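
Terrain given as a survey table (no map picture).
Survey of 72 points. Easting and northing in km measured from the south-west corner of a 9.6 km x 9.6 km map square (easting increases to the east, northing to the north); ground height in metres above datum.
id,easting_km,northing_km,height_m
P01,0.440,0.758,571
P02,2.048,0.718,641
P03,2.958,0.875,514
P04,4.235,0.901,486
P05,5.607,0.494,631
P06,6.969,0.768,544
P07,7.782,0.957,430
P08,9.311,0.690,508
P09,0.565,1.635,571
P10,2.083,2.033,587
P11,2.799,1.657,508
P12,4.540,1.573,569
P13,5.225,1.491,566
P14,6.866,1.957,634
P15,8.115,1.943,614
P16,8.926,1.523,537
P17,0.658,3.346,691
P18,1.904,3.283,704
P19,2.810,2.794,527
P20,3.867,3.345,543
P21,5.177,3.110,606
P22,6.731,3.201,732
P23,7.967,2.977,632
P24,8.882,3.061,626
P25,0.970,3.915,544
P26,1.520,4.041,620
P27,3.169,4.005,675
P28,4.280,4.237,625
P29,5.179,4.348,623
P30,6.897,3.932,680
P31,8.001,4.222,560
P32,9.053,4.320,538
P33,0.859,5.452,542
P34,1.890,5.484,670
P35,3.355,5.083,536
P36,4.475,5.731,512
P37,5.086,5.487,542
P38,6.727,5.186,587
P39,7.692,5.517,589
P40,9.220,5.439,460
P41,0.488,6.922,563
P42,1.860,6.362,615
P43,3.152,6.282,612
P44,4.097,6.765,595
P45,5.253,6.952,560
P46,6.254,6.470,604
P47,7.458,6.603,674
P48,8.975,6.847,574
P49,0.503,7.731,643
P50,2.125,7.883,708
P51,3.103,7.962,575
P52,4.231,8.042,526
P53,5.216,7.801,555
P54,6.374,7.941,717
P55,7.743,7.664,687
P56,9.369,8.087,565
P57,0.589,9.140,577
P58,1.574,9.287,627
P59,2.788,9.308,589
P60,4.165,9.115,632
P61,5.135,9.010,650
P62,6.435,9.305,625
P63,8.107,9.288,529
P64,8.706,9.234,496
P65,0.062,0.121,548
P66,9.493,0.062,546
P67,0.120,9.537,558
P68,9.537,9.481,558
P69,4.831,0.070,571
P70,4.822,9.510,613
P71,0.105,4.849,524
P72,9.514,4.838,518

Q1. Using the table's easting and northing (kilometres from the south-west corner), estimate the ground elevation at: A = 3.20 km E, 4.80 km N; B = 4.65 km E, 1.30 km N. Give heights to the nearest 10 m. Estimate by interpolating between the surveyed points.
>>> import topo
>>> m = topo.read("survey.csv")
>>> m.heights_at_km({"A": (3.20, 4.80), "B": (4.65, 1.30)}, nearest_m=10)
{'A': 620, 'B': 520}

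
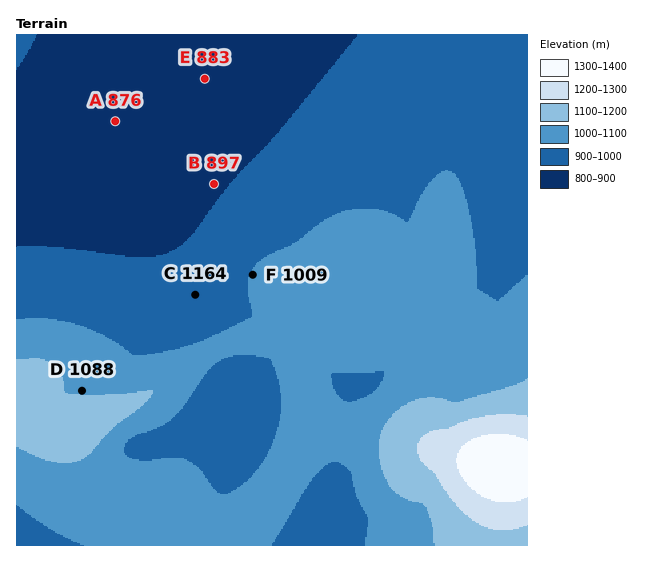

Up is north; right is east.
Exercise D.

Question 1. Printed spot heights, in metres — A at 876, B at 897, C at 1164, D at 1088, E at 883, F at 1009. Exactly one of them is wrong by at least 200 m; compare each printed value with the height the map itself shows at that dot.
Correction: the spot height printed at C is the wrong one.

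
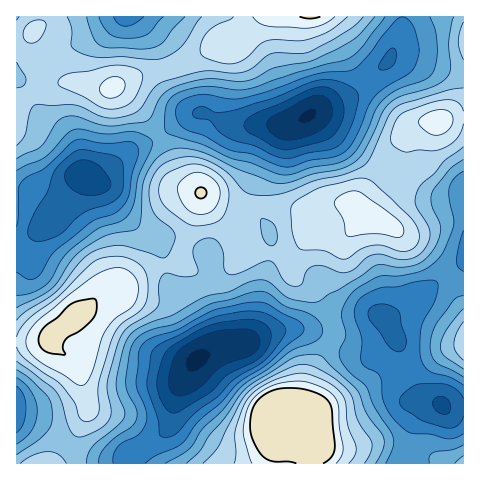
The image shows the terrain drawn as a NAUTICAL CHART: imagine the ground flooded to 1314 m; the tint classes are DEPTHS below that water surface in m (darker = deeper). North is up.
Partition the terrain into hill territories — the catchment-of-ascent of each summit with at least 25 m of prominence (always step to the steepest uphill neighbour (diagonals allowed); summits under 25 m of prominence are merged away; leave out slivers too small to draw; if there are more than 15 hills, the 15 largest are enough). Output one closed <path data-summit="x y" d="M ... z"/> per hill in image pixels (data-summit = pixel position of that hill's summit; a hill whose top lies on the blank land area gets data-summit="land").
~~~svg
<path data-summit="land" d="M84 176l-32 48-7 2-16 12-13 5 0 174 27 10 35 28 19 4 19 1 9-2 19-10 24-20 4-10 5-26 15-27 11-11 1-11-16-31-19-27-5-28-6-13-21-17-19-19-13-19z"/><path data-summit="land" d="M379 315l-29 3-34 11-36 1-17 4-19 10-20 0-6 2-21 13-5 6-15 27-5 26-4 10-21 17-15 9-3 2-1 7 275 1 6-29 6-14 11-12 15-5-20-8-5-5-10-20-8-30-13-22z"/><path data-summit="367 215" d="M313 115l-5 0-25 14-27 57-2 20 15 25 3 21-10 38-3 29-13 24 17-9 17-4 36-1 52-14 11 0 4 2 8-1 73-53-1-69-32 2-39-17-34-24z"/><path data-summit="land" d="M402 16l-267 1 14 17 7 13 6 31 5 11 16 18 12 6 13 1 23 10 59 0 59-28 14-10 26-26 12-28z"/><path data-summit="land" d="M204 113l-5 0-12 5-28 19-26 12-31 26-10 3-6 0 19 11 13 19 19 19 21 17 6 13 5 28 15 21 19 34 1 10-3 7 23-13 21-1 11-17 8-48 6-19 2-18-6-17-11-15-1-14 19-47 8-16 7-7-57-1z"/><path data-summit="112 88" d="M134 16l-11 0-26 20-36 15-32 23-13 4 10 11 16 28 18 12 11 11 6 10 5 24 8 4 12-3 31-26 26-12 22-16 17-8-15-6-16-18-5-11-6-31-7-13z"/><path data-summit="439 120" d="M395 57l-5 1-34 34-46 23 11 6 19 19 52 39 39 17 32-2 1-118-50-16z"/><path data-summit="463 342" d="M463 263l-46 33-19 16-14 6 14 23 8 30 10 20 5 5 17 6 6 5 20-1z"/><path data-summit="33 32" d="M122 16l-105 0-1 61 5 1 8-4 32-23 36-15z"/><path data-summit="463 463" d="M441 404l-15 5-11 12-6 14-5 29 60-1 0-56-20 0z"/><path data-summit="42 463" d="M17 417l0 47 111-1 1-7-7 3-16 1-28-5-35-28z"/>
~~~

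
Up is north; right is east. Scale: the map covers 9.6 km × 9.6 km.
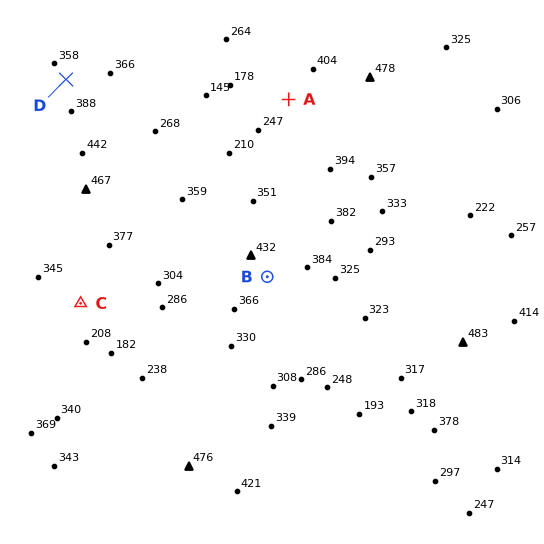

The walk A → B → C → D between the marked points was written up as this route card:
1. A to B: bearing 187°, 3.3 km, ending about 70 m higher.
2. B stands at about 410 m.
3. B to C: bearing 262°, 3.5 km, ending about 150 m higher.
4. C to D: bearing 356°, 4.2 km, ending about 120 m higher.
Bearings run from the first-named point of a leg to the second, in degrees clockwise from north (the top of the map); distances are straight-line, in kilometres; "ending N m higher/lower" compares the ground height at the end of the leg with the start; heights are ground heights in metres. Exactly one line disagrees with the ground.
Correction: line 3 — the sense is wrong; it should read lower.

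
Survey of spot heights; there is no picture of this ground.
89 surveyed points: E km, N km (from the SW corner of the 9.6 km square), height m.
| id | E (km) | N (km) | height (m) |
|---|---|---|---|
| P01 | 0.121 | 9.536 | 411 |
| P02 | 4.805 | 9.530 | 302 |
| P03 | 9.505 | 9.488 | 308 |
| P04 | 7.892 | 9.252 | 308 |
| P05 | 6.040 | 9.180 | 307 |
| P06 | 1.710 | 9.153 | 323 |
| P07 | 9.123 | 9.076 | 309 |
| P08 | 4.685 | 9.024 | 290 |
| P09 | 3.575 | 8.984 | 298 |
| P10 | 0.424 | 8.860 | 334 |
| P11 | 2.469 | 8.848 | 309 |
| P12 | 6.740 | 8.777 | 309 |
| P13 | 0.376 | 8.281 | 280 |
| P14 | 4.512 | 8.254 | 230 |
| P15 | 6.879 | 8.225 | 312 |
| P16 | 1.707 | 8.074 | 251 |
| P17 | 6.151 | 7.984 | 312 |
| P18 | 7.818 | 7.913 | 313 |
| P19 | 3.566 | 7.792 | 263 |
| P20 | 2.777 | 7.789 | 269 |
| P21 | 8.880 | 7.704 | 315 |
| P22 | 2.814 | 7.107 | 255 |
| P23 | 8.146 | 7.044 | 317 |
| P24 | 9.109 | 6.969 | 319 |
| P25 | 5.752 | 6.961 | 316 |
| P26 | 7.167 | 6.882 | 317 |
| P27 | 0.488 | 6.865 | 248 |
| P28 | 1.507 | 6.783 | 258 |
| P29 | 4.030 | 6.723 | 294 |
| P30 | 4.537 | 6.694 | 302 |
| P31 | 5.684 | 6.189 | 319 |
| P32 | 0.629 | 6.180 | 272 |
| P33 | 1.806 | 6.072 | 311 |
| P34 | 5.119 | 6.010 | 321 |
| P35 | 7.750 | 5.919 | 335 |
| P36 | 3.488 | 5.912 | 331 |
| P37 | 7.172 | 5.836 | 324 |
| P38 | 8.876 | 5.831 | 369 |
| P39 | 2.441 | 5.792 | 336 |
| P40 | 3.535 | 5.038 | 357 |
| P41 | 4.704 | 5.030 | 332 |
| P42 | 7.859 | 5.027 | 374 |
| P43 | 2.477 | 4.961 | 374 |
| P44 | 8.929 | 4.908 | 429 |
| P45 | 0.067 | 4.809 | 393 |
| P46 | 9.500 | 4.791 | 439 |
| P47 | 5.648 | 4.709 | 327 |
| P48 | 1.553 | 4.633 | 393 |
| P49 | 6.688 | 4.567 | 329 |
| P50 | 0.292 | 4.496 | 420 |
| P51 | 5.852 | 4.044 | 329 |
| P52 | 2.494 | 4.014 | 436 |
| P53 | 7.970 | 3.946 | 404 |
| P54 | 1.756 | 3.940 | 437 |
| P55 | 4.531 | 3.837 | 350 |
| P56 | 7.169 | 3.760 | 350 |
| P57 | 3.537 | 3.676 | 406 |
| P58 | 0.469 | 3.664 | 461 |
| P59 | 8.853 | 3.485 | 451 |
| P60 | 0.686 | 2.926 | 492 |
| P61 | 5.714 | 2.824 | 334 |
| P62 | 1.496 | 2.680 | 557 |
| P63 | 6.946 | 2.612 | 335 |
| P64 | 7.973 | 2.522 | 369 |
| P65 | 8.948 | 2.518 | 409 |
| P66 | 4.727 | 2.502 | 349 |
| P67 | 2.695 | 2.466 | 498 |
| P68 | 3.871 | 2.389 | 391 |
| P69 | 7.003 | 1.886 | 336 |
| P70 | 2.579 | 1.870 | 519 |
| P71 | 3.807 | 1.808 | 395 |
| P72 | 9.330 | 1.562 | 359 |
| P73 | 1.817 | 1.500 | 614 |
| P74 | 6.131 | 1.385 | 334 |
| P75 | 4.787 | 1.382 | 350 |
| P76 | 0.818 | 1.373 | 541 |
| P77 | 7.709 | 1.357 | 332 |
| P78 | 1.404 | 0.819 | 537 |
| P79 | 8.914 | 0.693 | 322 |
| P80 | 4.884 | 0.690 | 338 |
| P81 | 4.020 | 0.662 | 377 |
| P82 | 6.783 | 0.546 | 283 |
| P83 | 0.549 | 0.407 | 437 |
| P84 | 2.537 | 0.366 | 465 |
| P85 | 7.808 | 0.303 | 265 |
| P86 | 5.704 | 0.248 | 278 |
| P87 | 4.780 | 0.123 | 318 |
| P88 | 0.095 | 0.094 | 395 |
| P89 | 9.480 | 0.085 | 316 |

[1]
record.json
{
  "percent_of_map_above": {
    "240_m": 96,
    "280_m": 90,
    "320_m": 62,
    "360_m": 33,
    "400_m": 23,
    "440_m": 15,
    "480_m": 7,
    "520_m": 4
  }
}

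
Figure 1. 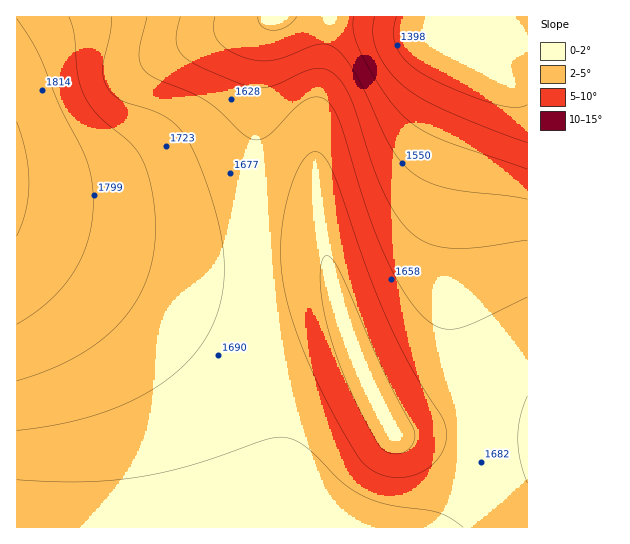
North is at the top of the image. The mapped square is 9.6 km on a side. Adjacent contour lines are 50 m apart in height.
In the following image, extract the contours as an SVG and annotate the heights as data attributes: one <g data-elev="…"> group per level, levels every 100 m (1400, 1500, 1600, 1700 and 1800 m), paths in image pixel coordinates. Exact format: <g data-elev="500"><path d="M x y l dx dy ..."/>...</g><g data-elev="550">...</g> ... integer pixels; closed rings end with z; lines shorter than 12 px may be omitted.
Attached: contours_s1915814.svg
<g data-elev="1400"><path d="M527 105l-6 2-8 0-24-5-42-16-29-15-14-12-8-13-3-13 3-16"/></g><g data-elev="1500"><path d="M527 169l-86-30-20-10-15-10-20-24-23-37-9-23-1-9 1-9"/><path d="M297 17l-11 10-13 3-11-3-3-5-1-5"/></g><g data-elev="1600"><path d="M527 240l-45 7-24 1-21-2-18-7-17-16-15-23-14-34-22-66-7-14-8-11-9-5-10-2-12 3-26 12-12 4-13 0-16-4-41-18-16-11-4-7-1-8 4-22"/></g><g data-elev="1700"><path d="M388 477l11 1 12-2 12-5 9-6 8-10 5-9 2-9-1-11-5-11-31-50-23-45-19-47-37-104-9-14-8-3-8 5-8 12-8 20-5 22-4 22 0 21 1 20 4 21 7 28 13 35 16 35 19 36 22 34 12 9z"/><path d="M17 430l41-6 36-9 32-12 29-15 24-18 20-21 13-23 9-25 3-32-3-36-13-46-18-42-9-15-11-10-16-9-35-12-9-8-5-9-2-16 7-33 1-16"/><path d="M527 396l-7 21-2 21 2 21 7 24"/></g><g data-elev="1800"><path d="M17 324l18-11 15-13 13-14 11-14 9-17 5-16 4-18 1-19-2-25-6-22-25-49-22-53-21-34"/></g>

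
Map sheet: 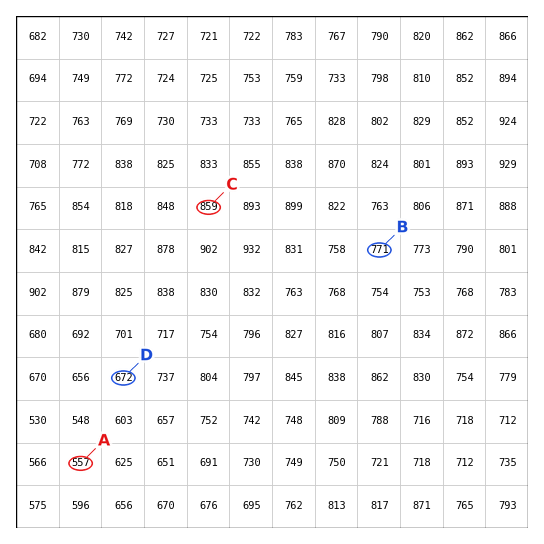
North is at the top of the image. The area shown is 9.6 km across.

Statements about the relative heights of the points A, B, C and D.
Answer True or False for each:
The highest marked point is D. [False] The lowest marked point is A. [True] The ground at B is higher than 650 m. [True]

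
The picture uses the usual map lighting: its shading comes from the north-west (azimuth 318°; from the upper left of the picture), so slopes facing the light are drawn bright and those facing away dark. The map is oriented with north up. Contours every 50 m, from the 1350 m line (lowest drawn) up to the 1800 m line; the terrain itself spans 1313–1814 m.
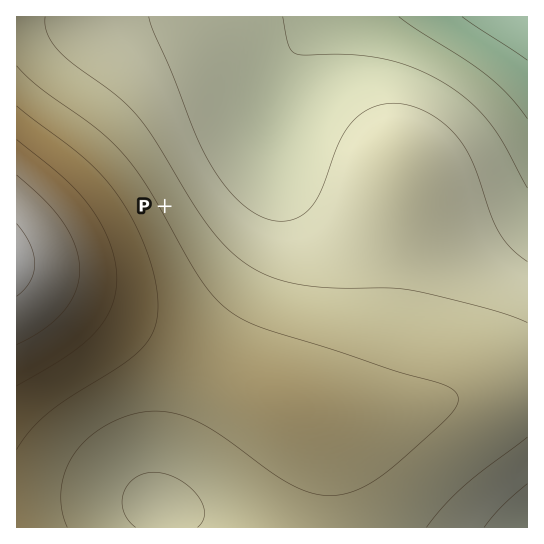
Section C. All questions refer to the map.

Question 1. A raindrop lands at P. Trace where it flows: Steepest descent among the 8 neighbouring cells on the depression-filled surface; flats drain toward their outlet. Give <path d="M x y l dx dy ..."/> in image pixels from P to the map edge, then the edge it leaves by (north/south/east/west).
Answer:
<path d="M165 206l74-75 10-5 20-20 5-21 9-18 4-4 0-1 46-45"/>
exit: north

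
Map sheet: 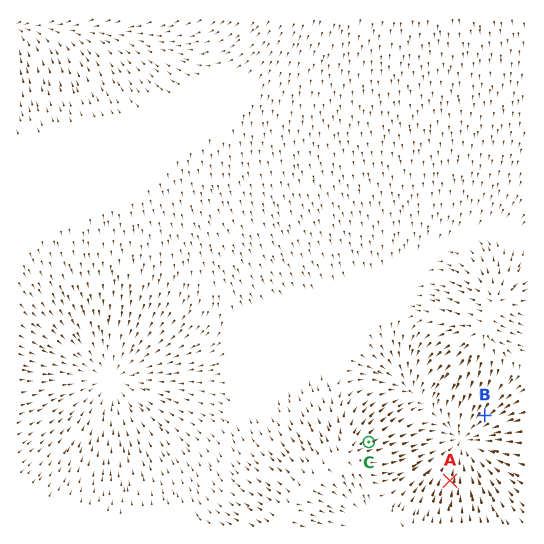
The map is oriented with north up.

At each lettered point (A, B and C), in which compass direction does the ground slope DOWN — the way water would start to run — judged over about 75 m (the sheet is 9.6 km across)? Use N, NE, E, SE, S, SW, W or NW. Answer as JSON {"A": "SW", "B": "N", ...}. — {"A": "N", "B": "SW", "C": "NE"}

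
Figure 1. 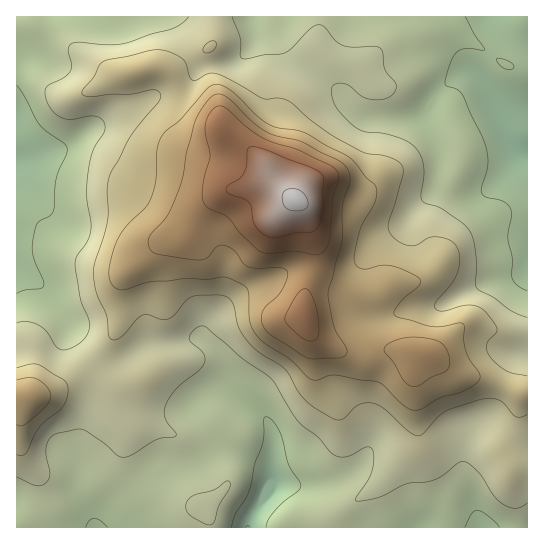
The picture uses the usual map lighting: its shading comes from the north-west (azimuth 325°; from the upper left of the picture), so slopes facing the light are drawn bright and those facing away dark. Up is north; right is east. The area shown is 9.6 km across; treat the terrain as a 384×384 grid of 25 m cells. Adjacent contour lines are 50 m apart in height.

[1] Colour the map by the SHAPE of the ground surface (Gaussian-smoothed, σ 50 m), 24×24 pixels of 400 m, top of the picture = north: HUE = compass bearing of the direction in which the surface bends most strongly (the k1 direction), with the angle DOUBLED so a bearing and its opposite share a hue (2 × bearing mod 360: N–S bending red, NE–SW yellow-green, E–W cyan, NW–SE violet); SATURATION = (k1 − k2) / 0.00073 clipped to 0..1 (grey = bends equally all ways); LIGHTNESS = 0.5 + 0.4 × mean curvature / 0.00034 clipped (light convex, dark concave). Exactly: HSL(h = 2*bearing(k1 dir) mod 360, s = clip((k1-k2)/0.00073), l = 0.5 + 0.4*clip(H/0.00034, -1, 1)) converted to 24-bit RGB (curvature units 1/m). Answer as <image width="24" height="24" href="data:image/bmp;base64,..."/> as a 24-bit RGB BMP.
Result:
<image width="24" height="24" href="data:image/bmp;base64,Qk32BgAAAAAAADYAAAAoAAAAGAAAABgAAAABABgAAAAAAMAGAAATCwAAEwsAAAAAAAAAAAAAtpWSmqGTgZ2FYEJydZCBfYmHcH2TiYmbjpmj7cyqBB9FAJu37s/miX/Ir5m/rXyfboKDmJB4bVh+WZBgsKx7VjdpeTQvt95bnalOibJpfFSMl2Ofa5KGeJSLb4qWepaajoqaz4Sa5661ADEzbJsZq2g2m4JVtm6hvn+0mXh8bGuDZYxnpZJwRh9ryoqIls6NdNhkb8OxXUaEd3aPmn2DY5JnaIBxa4VibYFln6F9576yIRBqQSh0nbNcjJVQTIQ8j1pjwHaNkWR7hqh0V3yORy+KjtCSzqWoxP6iKDlXe1p5b3pvknxvopdvWHJkhJFmXo1ob41XyG9FMi6jL0agnpRqp15ZkrFlOG9rnGl4toyVlrSaTlSQPEqnosqbrrl0/+ykECMgQ39UaGmCgJOFqKiWaYiqgaq4jWmpe3yTmrqngy60Zyx6nmZNjaNhpb2CR15zZEE+2tgxcqZBUF9vPnx4q5phzpFc9tjTbondH6i7TmuHipl9nY5je5xSR29HWnp5l6GGnH1XZhdWcFGBsZh6gr6JrJ17aDttczxt4+CUpZ1GSFMjJ1ofO0ws6KZa3t3u2sb0oCHqTF6UgnietYSrtJWGYnVYPnZEcoZSgUdfa0R4ZUp81sN+bLhSfjQ1cEB1TnGm2N/Ds27EtKTZZpjgNb3/1O/31bQZliolyzi/r2GmTpBQY6SnzJjEt4vQgIzCTkaKeDVYcDAtPzsp2fNYkGM9YcDLhpLNM5TByMOYsoe6jOPJc7HYPH60XHormcJVUbNNL0Nv2USk2ZVxL3c4c4AzeaIzlD5egih1jyaGwUp4c73Bvua6n/v1TXjdam/BepTdscTk2dzyzHWNWj0yazkta4U/r8qtsViRPh9EWkQw6syUnlymoFd+orlqL05YRDuNVyLL2tzxu8Hw3/bVNcu9QjthT5A9NYgnX8QrKXE8/ILOxZPlerHifILhqpdDezdRdyiFpm2X39NXiIlCfpFZvaJvXzdXJkk4I39hXuJ0mUu4+/fQdieEcEqIr1uuurNGbnwbJj0KAkkA5MBbq1uUYUxbi3JackdhQkJyhW2m6cDDyX2YRotnrUNFmVFtO4WjLao3MHcLE0cb/9J3sS8sMre+aVCqy6vStJ7n25ngTLZfGHcZamMvYmVGgWWFamefSpLGRlvBy6mi25+9vm3MkG6roMzLNkG5tEa91WpfGWMZZ5EO3vVmF09DQIJzbrV0fk2DyWyg5M3LSFigZF2YZ3SLcIOJa6GTTXqAMjNUt7uEyZy7uYvKsJTHtZyObiSAeUiM0LKhj5i7ZL2cvvO1NT6lKHdSUX9HY0Vwcrh61aycp0myaFZ1jWtrgJqWe2aIbEFpQ21oZsU/YJ1PpVl+sWyG1ElqZjJePL+oq7PU3JHCpNmhj+uCNRtxrlZpNIBBJYBvmbN8loVdoUyPpWSkiHqTjnSBg1uEW1KNdW6gjbZ+aIdjTltrnYBsxk3C2sHkaK/QRX5wptbC6e/c4F1XFzxQnmrFsICeNnNZOXQzqH1AS2RCa453j4KWiWd8bmyPWleUa4WfrLCSinGAUFR0fpVkX4iPrsWSp0uoh8mMVseTp7He5tH6o6b/FRHW3Z7Oj4u7IkaCxG98caJrQ5Z9cJGafIlYW3JLPW5UbqaWpHyPnnebaGafcoKflk1uuKYwR6p1zv3wrcb4nOPPrJNH3BiEYC2Ttn6WzZWuTRx/r5dttcKkWH6caz83n2WRkjxKXqIoFmEgen5BZJ9hdI+mU02vzTPd4vLZzP/rH/DAVhURw20UZDQnYzoqX1E4lZNGnWdKcS2DmsOJp7GJdDh+oVydaTRvxHer262tOX9oKJk7Q5k8QX5SMYZuHmTh7PrRauR/MAMaf2knqqQ7aUQ+ezlCgl5Ampo5VX00PWBxucWImIJgbzJuh6JjMk+0i+jev5jm7bT2xVnMfKY6HkodL+MYAEY+8P/McQBEmTqTiKaXn2x3hEZvfGN8ho2kopu2tISpL4Juhbdkk0B2hUNhpKRuQq+UgYVEU1MtZcFJwsj14s79zMv6ir7fC10aWmwASxYZqIeAiVhbi0lOkmh9doWcgaGDboptoXeLsX2tTXtJcjZfhbm0m624eoNdVI6WftfOVtyrQ4Mwb342zn5twzGpyXPT477AHJqggoNIkmCIpnyehKmYaYGboIGhon2WjGxxlXpqgVuUaqy9cp6jmo9pqMHNbLLQZ6uGf05FeHBIUnQ8cYA2cFlKi3lg49yUSjuJbUiRYYWKl4R5qaSHYW9/eYF0lXh4k36cloqohYitZpKcelyUtJCX"/>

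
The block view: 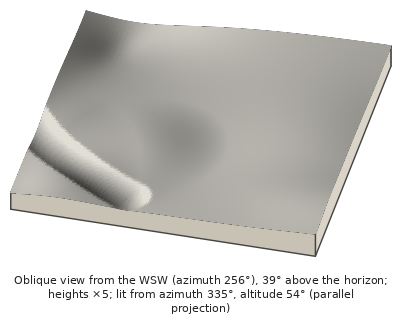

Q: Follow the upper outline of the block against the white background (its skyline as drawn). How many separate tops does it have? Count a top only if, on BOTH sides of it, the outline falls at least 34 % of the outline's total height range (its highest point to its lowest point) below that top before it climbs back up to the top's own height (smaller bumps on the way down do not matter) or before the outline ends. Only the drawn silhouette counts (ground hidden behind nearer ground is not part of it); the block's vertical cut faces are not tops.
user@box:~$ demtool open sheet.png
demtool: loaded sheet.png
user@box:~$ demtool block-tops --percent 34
0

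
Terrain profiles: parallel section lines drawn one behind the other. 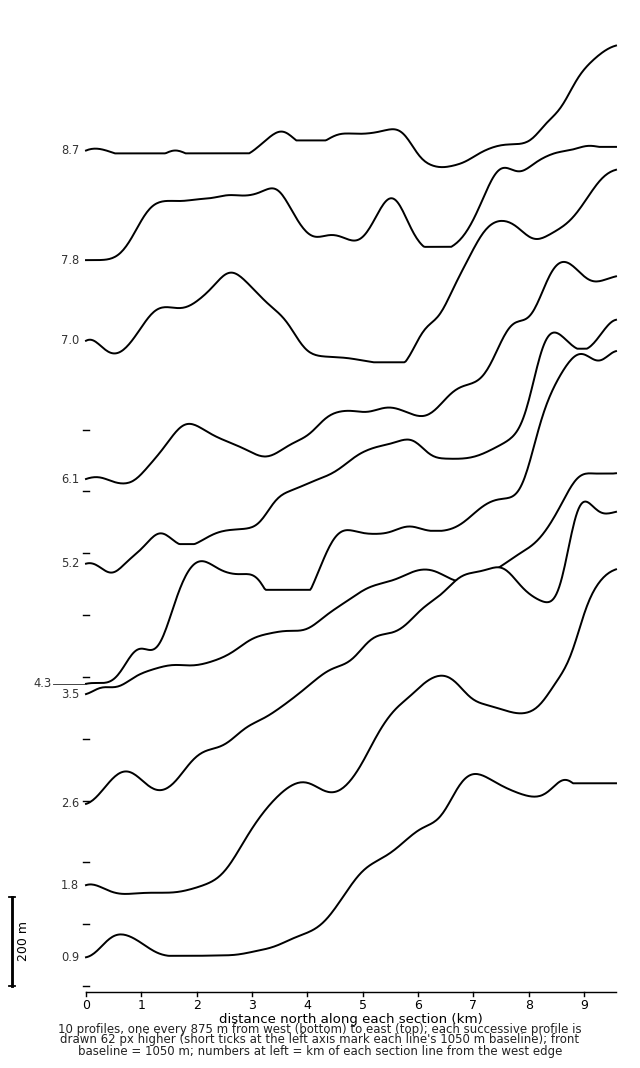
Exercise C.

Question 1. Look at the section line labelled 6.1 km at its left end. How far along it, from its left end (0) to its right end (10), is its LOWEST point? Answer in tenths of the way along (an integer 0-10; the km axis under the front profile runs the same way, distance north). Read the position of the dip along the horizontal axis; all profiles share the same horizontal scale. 1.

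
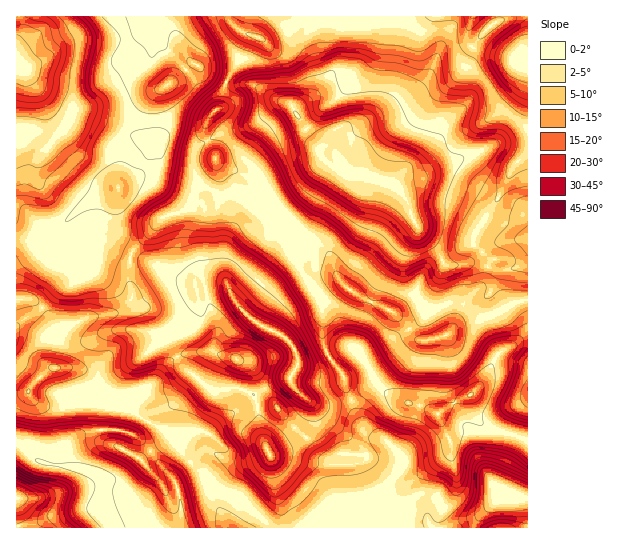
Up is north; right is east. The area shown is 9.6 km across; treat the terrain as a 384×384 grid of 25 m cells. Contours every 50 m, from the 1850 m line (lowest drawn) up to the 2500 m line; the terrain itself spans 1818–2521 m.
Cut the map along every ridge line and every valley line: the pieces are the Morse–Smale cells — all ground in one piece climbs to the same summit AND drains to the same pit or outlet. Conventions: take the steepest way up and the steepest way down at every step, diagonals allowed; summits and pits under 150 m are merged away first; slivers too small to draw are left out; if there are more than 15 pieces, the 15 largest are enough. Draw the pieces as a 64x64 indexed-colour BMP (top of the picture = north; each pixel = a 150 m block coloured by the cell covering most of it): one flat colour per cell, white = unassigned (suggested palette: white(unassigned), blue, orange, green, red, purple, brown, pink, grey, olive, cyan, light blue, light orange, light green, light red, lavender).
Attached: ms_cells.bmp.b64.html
<image width="64" height="64" href="data:image/bmp;base64,Qk12CAAAAAAAAHYAAAAoAAAAQAAAAEAAAAABAAQAAAAAAAAIAAATCwAAEwsAABAAAAAAAAAA////ALR3HwAOf/8ALKAsACgn1gC9Z5QAS1aMAMJ34wB/f38AIr28AM++FwDox64AeLv/AIrfmACWmP8A1bDFAN3d3d3d3YiIiIiIiIhmZmZmZgAAAAAAAAAAd3dwAAAA3d3d3d3YiIiIiIiIiGZmZmZmYAAAB3d3AAd3d3cAAADd3d3d3diIiIiIiIiGZmZmZmZmYAB3d3d3d3d3d3AAAN3d3d3d2IiIiIiIiIZmZmZmZmZmZmZ3d3d3d3d3dwAA3d3d3d3YiIiIiIiIhmZmZmZmZmZmZmd3d3d3d3d3d3fd3d3d3diIiIiIiIhmZmZmZmZmZmZmZnd3d3d3d3d3d93d3d3d2IiIiIiIiGZmZmZmZmZmZmZmZ3d3d3d3d3d33d3d2IiIiIiIiIiGZmZmZmZmZmZmZmZmd3d3d3d3d3fd2IiIiIiIiIiIiGZmZmZmZmZmZmZmZmZ3d3d3d3d3d9iIiIiIiIiIiIiGZmZmZmZmZmbu7u7mZnd3d3d3d3d3iIiIiIiIiIiIiGZmZmZmZmZmbu7u7u5nd3d3d3d3d3eIiIiIiIiIiIiIZmZmZmZmZmbu7u7ud3d3d3d3d3d3f4iIiIiIiIiIiFVVVVZmZmZmbu7u7ud3d3d3d3d3f///iIiIiIiIiIhVVVVVVWZmZmbu7u7u53d3d3d3d3f///+IiIiIiIiIhVVVVVVVVmZmbu7u7u53d3d3d5d3f////4iAAAiAAABVVVVVVVVWZmbu7u4A7nd3d3eZmZd/////iAAAAAAAAAVVVVVVVVZmZu7uAAAAB3d5mZmZmZ////9VAAAAAAVVVVVVVVXMAAAO7uAAAAAAd5mZmZmZmf///1VQAAAAVVVVVVVVXMwAAAzMAAAAAAAJmZmZmZmZ////VVUAAAVVVVVVVVXMzMAAzMzAAAAAAJmZmZmZmZmf//9VVVVVVVVVVVVVXMzMwAzMzMQAAAAAmZmZmZmZmZn//1VVVVVVVVVVVVXMzMzMzMzMxERAAAmZmZmZmZmZmf//VVVVVVVVVVVVVczMzMzMzMzEREmQmZmZmZmZmZmZmf9VVVVVVVVVVVVczMzMzMzMzEREmZmZmZmZkpmZmZmZn1VVVVVVVVVVVVVczMzMzMxERESZmZmZmZIiIpmZmZmZVVVbtVVVVVVVVVXMzMzMRERERJmZmZmZkiIiIpmZmZlVVbu7u1VVVVVVVVzMzMREREREmZmZmZkiIiIiIimZmVVbu7u7u7tVVVVVXMzMRERERESZmZmZIiIiIiIiIimZVbu7u7u7u1VVVVVczMRERERERJmZmSIiIiIiIiIiIiK7u7u7u7u7VVVVVVzMxERERERESZkiIiIiIiIiIiIiIru7u7u7u7tVVVVVTMxEREREREREkiIiIiIiIiIiIiIiu7u7u7u7u1VVVUREREREREREREQiIiIiIiIiIiIiIiK7u7u7u7u7VVVERERERERERERERCIiIiIiIiIiIiERIru7u7u7u7tERERERERERERERERCIiIiIiIiIRERERERu7u7q7u6qqREREREREREREREREIiIiIiIiIhERERERG7u7uqqqqqpEREREREREREREREIiIiIiIiIhERERERETMzu6qqqqqqRERERERERERERCIiIiIiIiIhERERERERMzM7qqqqqqqkRERERERERERCIiIiIiIiIhEREREREREzMzOqqqqqqqpERERERERERCIiIiIiIiIiERERERERETMzMzqqqqqqqqpERERERERCIiIiIiIiIiERERERERERMzMzMzqqqqqqqqpEREREREIiIiIiIiIiIREREREREREzMzMzMzqqqqqqqkREREREIiIiIiIiIiIRERERERERETMzMzMzMzqqqqqqpEREREIiIiIiIiIiIhERERERERERMzMzMzMzM6qqqqqkREREIiIiIiIiIiIREREREREREREzMzMzMzMzOqqqqqpERCIiIiIiIiERERERERERERERETMzMzMzMzMzqqqqqqQiIiIiIiIhERERERERERERERERMzMzMzMzMzM6qqqqoiIiIiIiIhEREREREREREREREREzMzMzMzMzMzqqqqoiIiIiIiIiERERERERERERERERETMzMzMzMzMzOqqqqiIiIiIiIiIRERERERERERERERERMzMzMzMzMzOqqqqqIiIiIiIiIREREREREREREREREREzMzMzMzMzM6qqqqoiIiIiIiIRERERERERERERERERETMzMzMzMzMzqqqqqiIiIiIiIRERERERERERERERERERMzMzMzMzMzOqqqqqoiIiIiIhEREREREREREREREREREzMzMzMzMzMzqqqqqqIiIiIRERERERERERERERERERETMzMzMzMzMzM6qqqqoiIiERERERERERERERERERERERMzMzMzMzMzMACqqqqiEREREREREREREREREREREREREzMzMzMzMzMAAAqqqgARERERERERERERERERERERERETMzMzMzMzMwAAAKoAABERERERERERERERERERERERERMzMzMzMzMwAAAAAAAAAREREREREREREREREREREREREzMzMzMzMzAAAAAAAAABERERERERERERERERERERERETMzMzMzMzMAAAAAAAAAARERERERERERERERERERERERMzMzMzMzMwAAAAAAAAABEREREREREREREREREREREREDMzMzMzMwAAAAAAAAABEREREREREREREREREREREREQMzMzMzMzAAAAAAAAABERERERERERERERERERERERER"/>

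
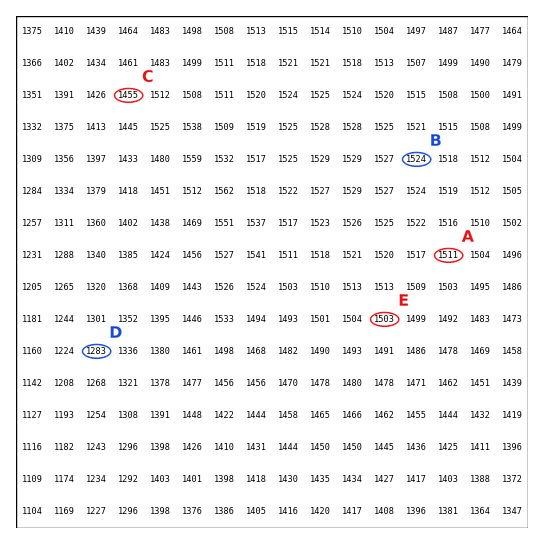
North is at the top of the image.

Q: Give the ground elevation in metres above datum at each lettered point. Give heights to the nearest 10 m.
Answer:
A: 1510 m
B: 1520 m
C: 1460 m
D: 1280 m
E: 1500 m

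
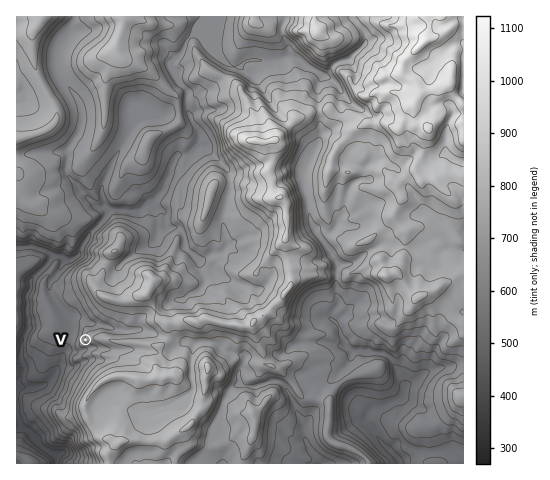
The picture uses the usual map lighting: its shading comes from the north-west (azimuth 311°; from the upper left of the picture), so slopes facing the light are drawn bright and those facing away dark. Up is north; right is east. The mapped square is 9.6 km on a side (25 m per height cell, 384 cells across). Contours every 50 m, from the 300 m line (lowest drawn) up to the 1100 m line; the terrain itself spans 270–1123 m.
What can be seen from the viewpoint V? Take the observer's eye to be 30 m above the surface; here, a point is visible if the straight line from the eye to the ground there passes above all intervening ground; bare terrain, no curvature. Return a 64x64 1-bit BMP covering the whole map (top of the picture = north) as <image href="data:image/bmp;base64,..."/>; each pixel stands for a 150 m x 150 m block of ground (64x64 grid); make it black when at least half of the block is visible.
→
<image width="64" height="64" href="data:image/bmp;base64,Qk0+AgAAAAAAAD4AAAAoAAAAQAAAAEAAAAABAAEAAAAAAAACAAATCwAAEwsAAAIAAAAAAAAA////AAAAAABAAAAAAAAAAMAAAAAAAAAAgAAAAAAAAACAAAAAAAAAAAAAAAAAAAAAAAAAAAAAAAAAAAAAAAAAAAIAAAAAAAAAPgAAAAAAAAB/wAAAAAAAAP/gAAAAAAAAH/AAAAAAAAA9/AAAAAAAADx/8AAAAAAAPj/wAAAAAAA///AAAAAAAD98AAAAAAAAP/gAAAAAAACf4AAAAAAAAI/AAAAAAAAAj/wAAAAAAACP/4AAAAAAAI//8AAAAAAAj/zgAAAAAACP8AAAAAAAAIngAAAAAAAAiMAAAAAAAADAAAAAAAAAAPAAAAAAAAAAEAAAAAAAAAAAAAAAAAAAAB4AAAAAAAAA/gAAAAAAAAD/AAAAAAAAAP8AAAAAAAAA/wAAAAAAAAD4AAAAAAAAAMwAAAAAAAAAgAAAAAAAAADgAAAAAAAAAPwAAAAAAAAA+AAAAAAAAAAEAAAAAAAAAAIAAAAAAAAAAAAAAAAAAAD+AAAAAAAAAP4AAAAAAAAADgAAAAAAAAAHAAAAAAAAAAIAAAAAAAAAAAAAAAAAAAAAAAAAAAAAAAAAAAAAAAAAAAAAAAAAAAAAAAAAAAAAAAAAAAAAAAAAAAAAAAAAAAAAAAAAAAAAAAAAAAAAAAAAAAAAAAAAAAAAAAAAAAAAAAAAAAAAAAAAEAAAAAAAAAAeAAAAAAAAAA=="/>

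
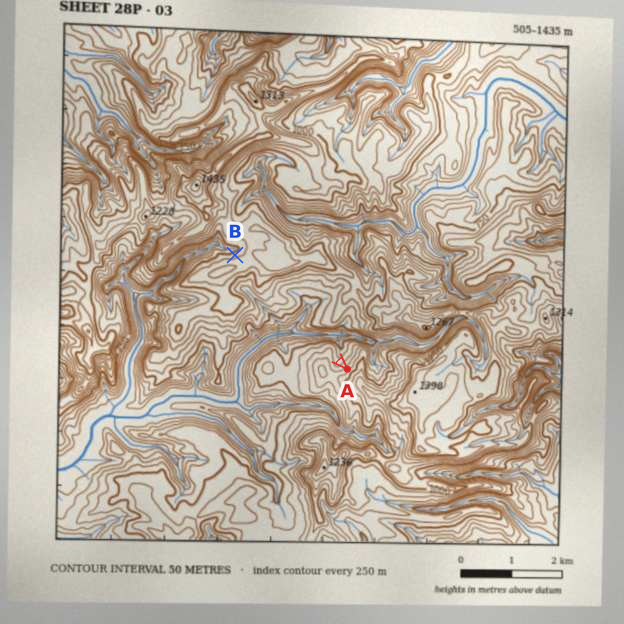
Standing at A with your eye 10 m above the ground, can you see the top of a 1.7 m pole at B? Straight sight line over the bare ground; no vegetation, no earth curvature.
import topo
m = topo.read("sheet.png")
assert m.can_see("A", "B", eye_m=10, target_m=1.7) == False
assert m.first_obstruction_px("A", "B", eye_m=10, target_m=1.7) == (262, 282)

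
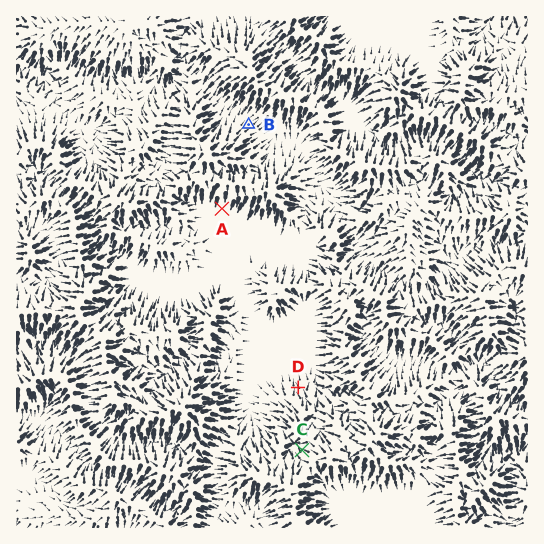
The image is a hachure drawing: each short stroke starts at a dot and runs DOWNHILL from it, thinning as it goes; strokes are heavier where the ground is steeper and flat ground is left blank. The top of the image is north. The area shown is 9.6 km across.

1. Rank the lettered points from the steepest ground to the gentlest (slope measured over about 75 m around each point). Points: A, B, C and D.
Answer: C D B A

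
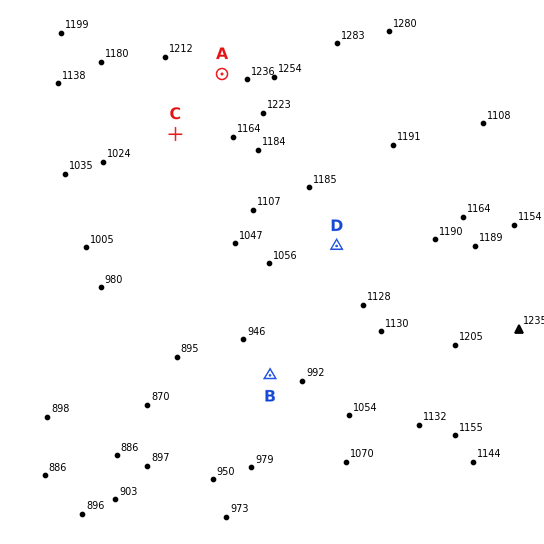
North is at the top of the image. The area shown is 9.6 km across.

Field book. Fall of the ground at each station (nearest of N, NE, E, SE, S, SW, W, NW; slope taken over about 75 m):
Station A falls SW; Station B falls W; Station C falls SW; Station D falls SW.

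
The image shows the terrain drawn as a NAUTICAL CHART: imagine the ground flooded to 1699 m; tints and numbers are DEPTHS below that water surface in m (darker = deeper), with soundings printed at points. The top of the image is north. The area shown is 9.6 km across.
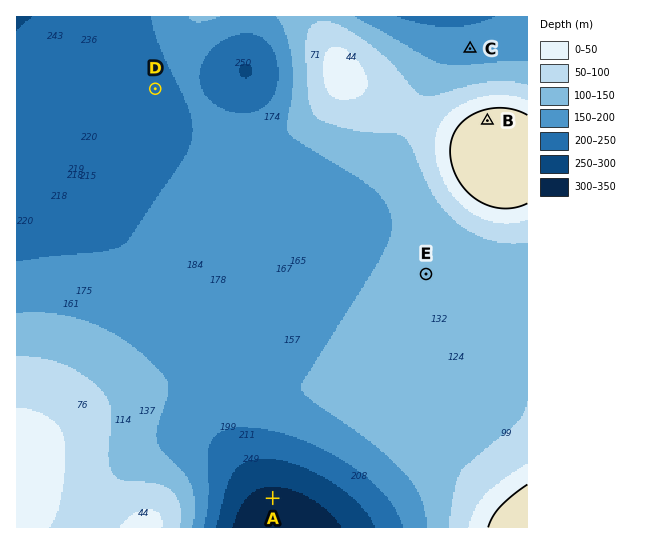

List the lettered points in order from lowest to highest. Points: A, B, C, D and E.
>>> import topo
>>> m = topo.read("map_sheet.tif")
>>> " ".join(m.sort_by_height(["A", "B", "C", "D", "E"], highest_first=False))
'A D C E B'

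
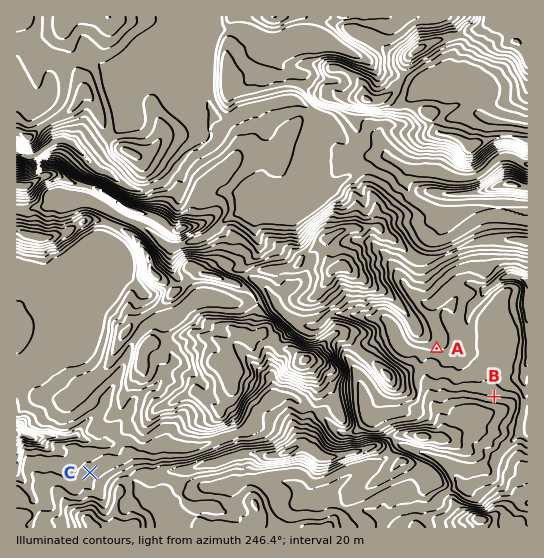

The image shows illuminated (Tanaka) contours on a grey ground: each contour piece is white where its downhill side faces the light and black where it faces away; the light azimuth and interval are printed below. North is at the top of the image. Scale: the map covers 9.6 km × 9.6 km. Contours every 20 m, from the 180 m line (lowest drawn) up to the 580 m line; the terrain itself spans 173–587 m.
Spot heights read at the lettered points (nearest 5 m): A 305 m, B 340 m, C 390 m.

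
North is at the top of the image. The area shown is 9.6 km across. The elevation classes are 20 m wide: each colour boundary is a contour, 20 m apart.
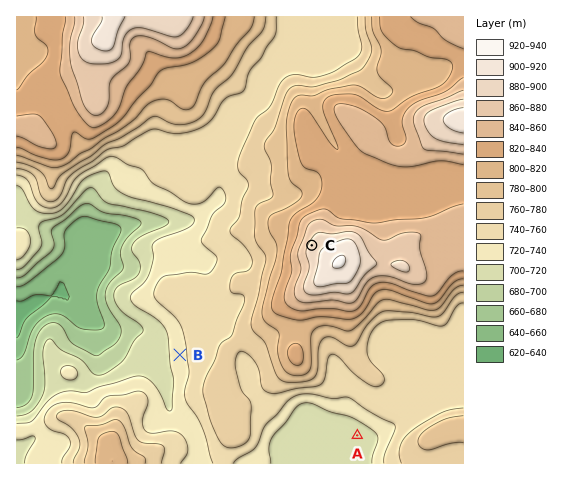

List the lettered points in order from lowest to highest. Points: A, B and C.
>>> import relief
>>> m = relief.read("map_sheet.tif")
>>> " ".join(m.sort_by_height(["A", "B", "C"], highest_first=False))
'A B C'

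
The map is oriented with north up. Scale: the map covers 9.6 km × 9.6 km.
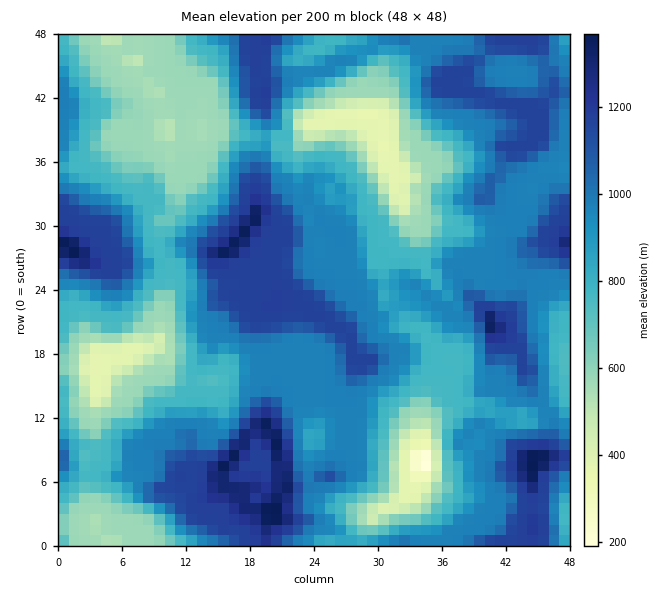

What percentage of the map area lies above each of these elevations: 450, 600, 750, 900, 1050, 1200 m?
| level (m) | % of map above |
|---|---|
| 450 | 96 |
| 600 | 81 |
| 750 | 76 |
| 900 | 55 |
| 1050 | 23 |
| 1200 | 4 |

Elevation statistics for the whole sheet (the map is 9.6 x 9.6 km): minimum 170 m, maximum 1370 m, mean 880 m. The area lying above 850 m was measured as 53.5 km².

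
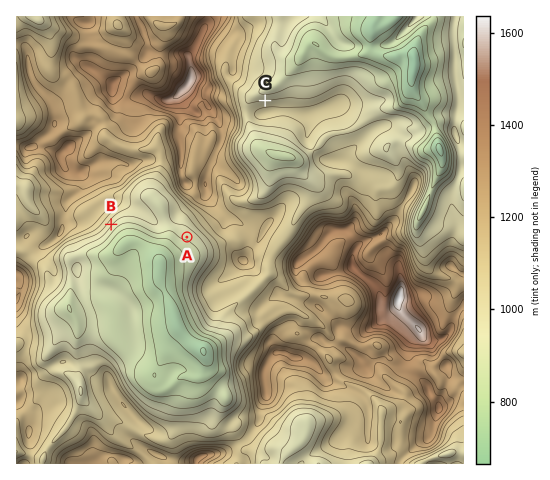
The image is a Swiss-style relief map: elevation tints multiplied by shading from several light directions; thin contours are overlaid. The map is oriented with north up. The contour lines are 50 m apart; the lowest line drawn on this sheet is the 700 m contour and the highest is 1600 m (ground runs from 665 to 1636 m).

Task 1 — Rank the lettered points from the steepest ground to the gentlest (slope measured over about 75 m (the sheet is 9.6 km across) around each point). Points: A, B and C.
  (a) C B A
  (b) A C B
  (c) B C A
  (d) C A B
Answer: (c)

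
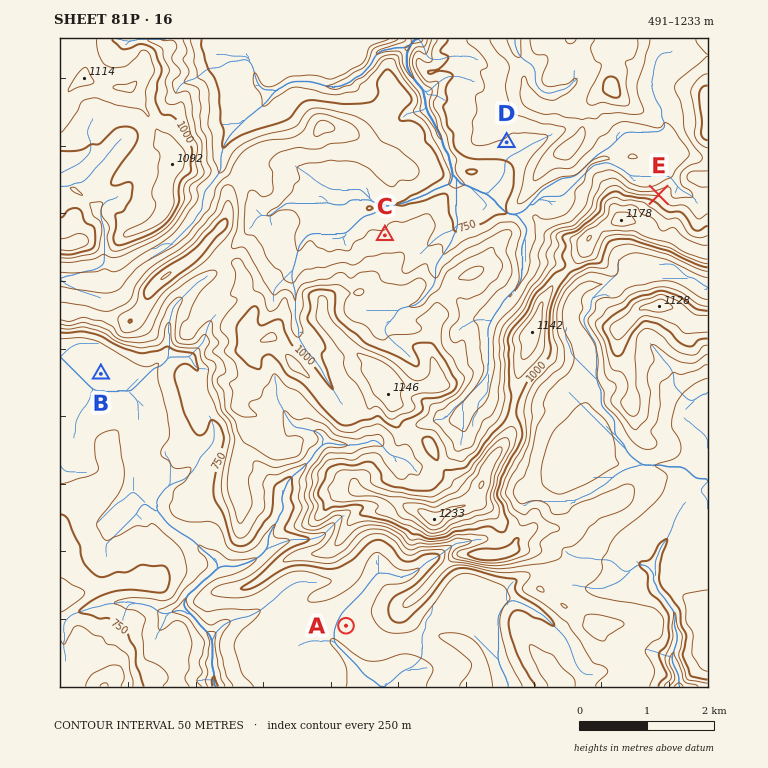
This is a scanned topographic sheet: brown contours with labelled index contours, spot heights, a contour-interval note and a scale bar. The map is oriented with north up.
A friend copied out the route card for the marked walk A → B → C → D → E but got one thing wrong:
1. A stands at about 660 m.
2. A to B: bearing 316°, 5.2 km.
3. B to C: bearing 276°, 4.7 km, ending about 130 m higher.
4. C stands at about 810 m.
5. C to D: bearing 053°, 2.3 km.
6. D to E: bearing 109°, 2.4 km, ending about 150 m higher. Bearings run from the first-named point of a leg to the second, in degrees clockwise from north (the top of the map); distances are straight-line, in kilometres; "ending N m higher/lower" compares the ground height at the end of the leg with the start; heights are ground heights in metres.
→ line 3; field bearing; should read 64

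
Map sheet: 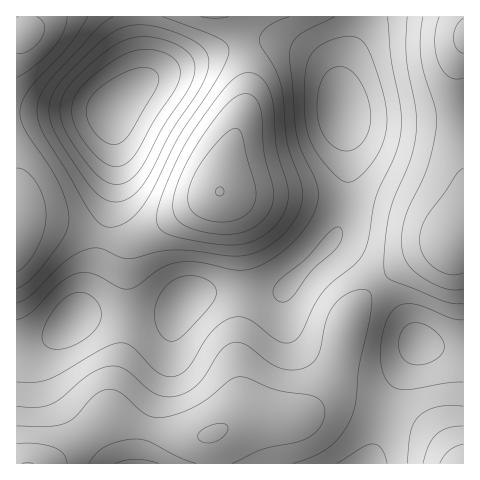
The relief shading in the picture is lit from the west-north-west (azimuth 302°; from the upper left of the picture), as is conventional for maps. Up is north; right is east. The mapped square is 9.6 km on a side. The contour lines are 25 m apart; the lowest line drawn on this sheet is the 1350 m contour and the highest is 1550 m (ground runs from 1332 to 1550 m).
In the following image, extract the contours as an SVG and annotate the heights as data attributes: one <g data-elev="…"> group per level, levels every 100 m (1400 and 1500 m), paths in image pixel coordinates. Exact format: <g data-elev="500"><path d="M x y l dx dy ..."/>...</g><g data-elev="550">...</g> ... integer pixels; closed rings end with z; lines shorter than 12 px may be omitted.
<g data-elev="1400"><path d="M413 364l-7-2-4-6-3-7 0-8 2-8 4-6 6-4 7 0 9 3 10 7 6 8 1 7-3 7-7 6-10 3z"/><path d="M54 349l-8-3-4-9 3-11 8-15 9-11 11-6 9-2 9 4 7 8 3 8 0 8-4 8-9 9-12 7-12 5z"/><path d="M169 341l-4-2-5-5-5-14 0-14 6-14 10-10 11-6 14 0 13 5 5 5 2 5 0 6-3 5-30 33-7 5z"/><path d="M279 301l-4-3-2-5 1-5 3-5 29-24 24-28 6-4 4 1 2 3 0 6-6 11-24 23-21 27-6 4z"/><path d="M111 184l-9-5-10-9-25-36-7-19 0-10 3-9 7-12 13-13 23-20 16-9 11-4 13-1 14 2 14 4 12 7 7 10 2 10-4 13-28 43-17 34-8 12-13 11-7 1z"/><path d="M348 182l-7-2-8-7-12-14-8-13-7-21-2-29 2-28 6-15 6-6 9-5 12-4 10-2 7 1 5 3 9 13 13 41 4 26-3 19-8 18-15 19-7 5z"/></g><g data-elev="1500"><path d="M67 463l-4-9-9-7-19-4-18 1"/><path d="M463 444l-14 6-9 13"/><path d="M204 442l9 1 8-4 6-7 1-6-4-2-7 0-15 6-3 3-1 4 1 3z"/><path d="M17 272l10-8 10-15 7-18 2-16-2-16-8-16-10-12-9-3"/><path d="M213 234l22 0 16-5 14-11 8-15 0-14-9-36-3-42-5-12-7-5-7 0-8 4-20 22-25 38-9 18-5 17-2 16 1 6 4 6 14 8z"/><path d="M463 168l-7 6-29 42-5 12-2 11 3 16 11 12 15 7 7 1 7-2"/><path d="M17 77l18-12 18-17 11-16 3-15"/><path d="M439 17l-3 11-1 12 1 12 2 10 5 9 6 6 7 2 7-1"/></g>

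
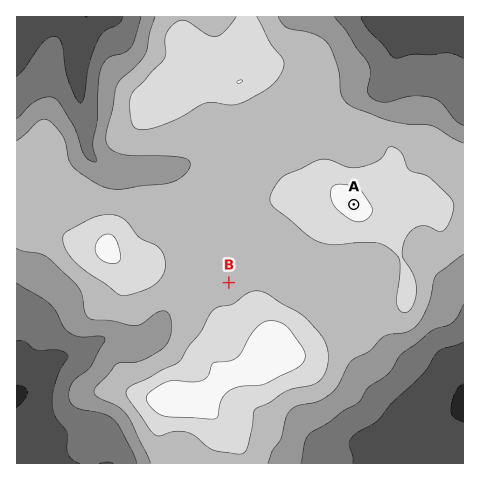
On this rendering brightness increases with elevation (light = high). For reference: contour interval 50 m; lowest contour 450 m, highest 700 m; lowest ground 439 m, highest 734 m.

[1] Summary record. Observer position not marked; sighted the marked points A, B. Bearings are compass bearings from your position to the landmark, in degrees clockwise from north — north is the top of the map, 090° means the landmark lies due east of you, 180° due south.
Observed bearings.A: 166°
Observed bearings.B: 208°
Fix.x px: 327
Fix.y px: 98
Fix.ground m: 620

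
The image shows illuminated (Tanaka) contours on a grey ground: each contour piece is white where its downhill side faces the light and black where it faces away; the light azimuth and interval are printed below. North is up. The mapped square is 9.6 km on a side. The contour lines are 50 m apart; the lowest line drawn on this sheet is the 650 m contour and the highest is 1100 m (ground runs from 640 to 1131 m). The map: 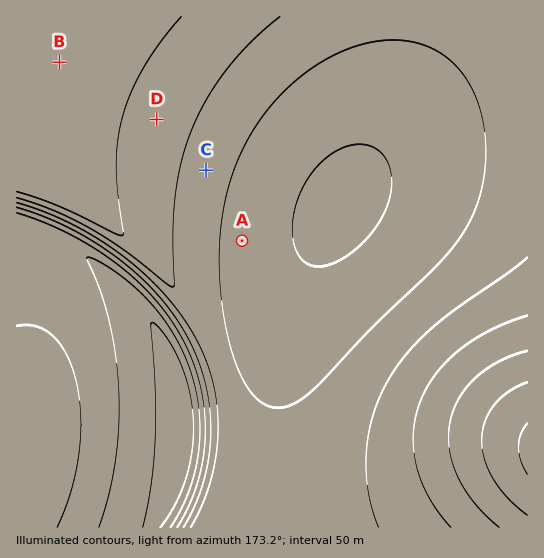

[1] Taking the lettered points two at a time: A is higher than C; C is higher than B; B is lower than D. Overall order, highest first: A C D B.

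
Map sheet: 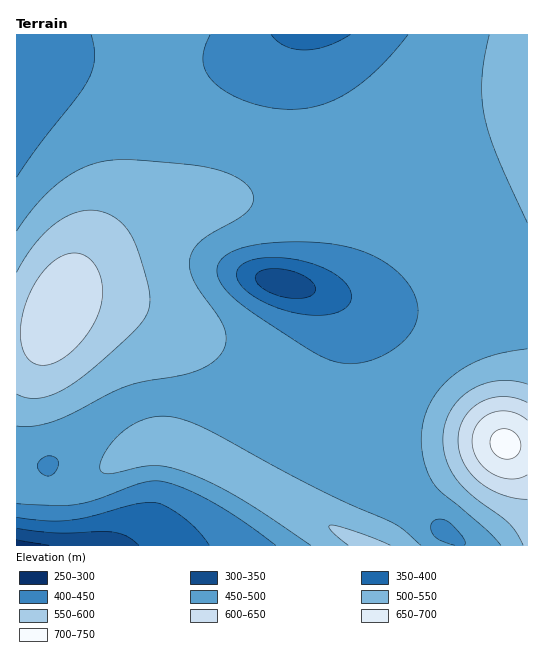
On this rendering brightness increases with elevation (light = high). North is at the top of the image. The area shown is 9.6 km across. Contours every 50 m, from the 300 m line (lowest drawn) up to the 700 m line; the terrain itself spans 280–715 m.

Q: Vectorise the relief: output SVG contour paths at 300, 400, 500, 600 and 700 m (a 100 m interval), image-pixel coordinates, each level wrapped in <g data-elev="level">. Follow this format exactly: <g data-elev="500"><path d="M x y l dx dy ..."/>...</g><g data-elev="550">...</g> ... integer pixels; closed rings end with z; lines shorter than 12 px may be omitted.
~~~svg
<g data-elev="300"><path d="M17 540l32 5"/></g><g data-elev="400"><path d="M17 517l29 4 23-1 21-3 45-13 22-1 12 5 18 12 12 12 10 13"/><path d="M306 315l-29-7-26-13-8-7-5-8-2-7 3-5 7-6 13-4 16-1 19 2 17 4 16 7 12 7 9 10 3 6 0 6-2 5-5 5-17 6z"/><path d="M350 35l-23 11-22 4-11-1-9-3-7-5-7-6"/></g><g data-elev="500"><path d="M421 545l-18-15-10-7-66-30-116-61-30-13-12-3-11 0-11 2-12 5-10 7-10 9-7 9-6 11-2 10 5 4 8 0 29-6 15-1 17 2 23 8 46 24 68 45"/><path d="M17 426l16 0 20-4 18-8 52-27 19-5 49-9 15-6 11-8 5-7 3-7 1-6-1-8-6-14-26-37-3-12 0-11 4-9 9-9 35-20 9-7 5-8 1-8-3-8-9-8-13-7-15-4-23-4-49-5-34 1-24 7-22 13-23 22-21 28"/><path d="M527 349l-22 3-18 5-17 7-15 10-12 11-10 14-7 14-4 16-1 14 2 14 4 14 6 12 10 10 43 36 15 16"/><path d="M489 35l-7 44 0 18 2 19 13 39 30 68"/></g><g data-elev="600"><path d="M527 403l-12-5-12-1-12 1-10 4-10 7-7 8-4 11-2 12 1 11 4 11 7 10 8 9 11 7 12 6 13 4 13 1"/><path d="M42 365l15-3 16-11 15-18 11-20 4-18-2-18-8-14-11-9-7-1-8 1-8 3-8 6-14 17-11 21-5 24 1 20 2 8 5 6 5 4z"/></g><g data-elev="700"><path d="M503 459l7 0 5-2 4-5 2-5-1-7-3-5-6-5-6-1-6 0-4 3-4 4-1 5 3 11z"/></g>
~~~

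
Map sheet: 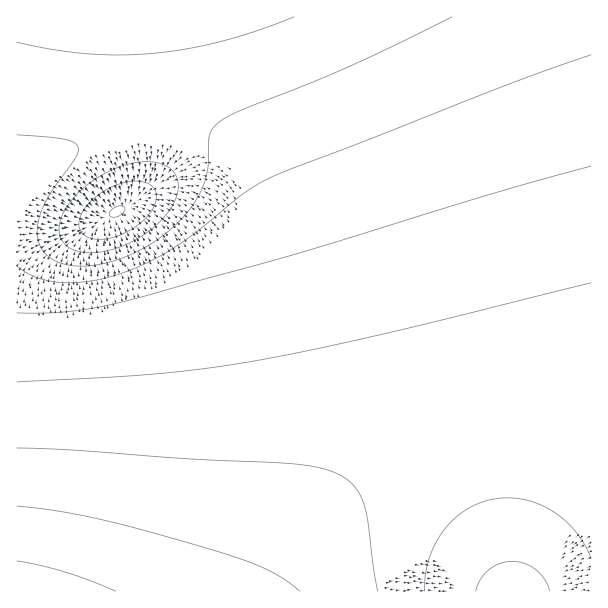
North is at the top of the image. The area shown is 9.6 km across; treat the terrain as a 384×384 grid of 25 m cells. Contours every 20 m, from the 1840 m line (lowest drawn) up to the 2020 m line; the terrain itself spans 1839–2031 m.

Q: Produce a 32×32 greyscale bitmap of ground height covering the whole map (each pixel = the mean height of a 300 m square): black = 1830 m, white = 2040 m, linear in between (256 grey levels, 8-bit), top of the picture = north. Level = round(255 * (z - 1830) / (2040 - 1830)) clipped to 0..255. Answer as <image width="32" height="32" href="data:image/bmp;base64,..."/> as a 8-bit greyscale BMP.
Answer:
<image width="32" height="32" href="data:image/bmp;base64,Qk02CAAAAAAAADYEAAAoAAAAIAAAACAAAAABAAgAAAAAAAAEAAATCwAAEwsAAAABAAAAAAAAAAAAAAEBAQACAgIAAwMDAAQEBAAFBQUABgYGAAcHBwAICAgACQkJAAoKCgALCwsADAwMAA0NDQAODg4ADw8PABAQEAAREREAEhISABMTEwAUFBQAFRUVABYWFgAXFxcAGBgYABkZGQAaGhoAGxsbABwcHAAdHR0AHh4eAB8fHwAgICAAISEhACIiIgAjIyMAJCQkACUlJQAmJiYAJycnACgoKAApKSkAKioqACsrKwAsLCwALS0tAC4uLgAvLy8AMDAwADExMQAyMjIAMzMzADQ0NAA1NTUANjY2ADc3NwA4ODgAOTk5ADo6OgA7OzsAPDw8AD09PQA+Pj4APz8/AEBAQABBQUEAQkJCAENDQwBEREQARUVFAEZGRgBHR0cASEhIAElJSQBKSkoAS0tLAExMTABNTU0ATk5OAE9PTwBQUFAAUVFRAFJSUgBTU1MAVFRUAFVVVQBWVlYAV1dXAFhYWABZWVkAWlpaAFtbWwBcXFwAXV1dAF5eXgBfX18AYGBgAGFhYQBiYmIAY2NjAGRkZABlZWUAZmZmAGdnZwBoaGgAaWlpAGpqagBra2sAbGxsAG1tbQBubm4Ab29vAHBwcABxcXEAcnJyAHNzcwB0dHQAdXV1AHZ2dgB3d3cAeHh4AHl5eQB6enoAe3t7AHx8fAB9fX0Afn5+AH9/fwCAgIAAgYGBAIKCggCDg4MAhISEAIWFhQCGhoYAh4eHAIiIiACJiYkAioqKAIuLiwCMjIwAjY2NAI6OjgCPj48AkJCQAJGRkQCSkpIAk5OTAJSUlACVlZUAlpaWAJeXlwCYmJgAmZmZAJqamgCbm5sAnJycAJ2dnQCenp4An5+fAKCgoAChoaEAoqKiAKOjowCkpKQApaWlAKampgCnp6cAqKioAKmpqQCqqqoAq6urAKysrACtra0Arq6uAK+vrwCwsLAAsbGxALKysgCzs7MAtLS0ALW1tQC2trYAt7e3ALi4uAC5ubkAurq6ALu7uwC8vLwAvb29AL6+vgC/v78AwMDAAMHBwQDCwsIAw8PDAMTExADFxcUAxsbGAMfHxwDIyMgAycnJAMrKygDLy8sAzMzMAM3NzQDOzs4Az8/PANDQ0ADR0dEA0tLSANPT0wDU1NQA1dXVANbW1gDX19cA2NjYANnZ2QDa2toA29vbANzc3ADd3d0A3t7eAN/f3wDg4OAA4eHhAOLi4gDj4+MA5OTkAOXl5QDm5uYA5+fnAOjo6ADp6ekA6urqAOvr6wDs7OwA7e3tAO7u7gDv7+8A8PDwAPHx8QDy8vIA8/PzAPT09AD19fUA9vb2APf39wD4+PgA+fn5APr6+gD7+/sA/Pz8AP39/QD+/v4A////APDu7Onn5OHf3NrY1tTS0M7KxsG6sqmglo6HgoCCho2W6Obk4uDe29nX1dPS0M7MysfDvrixqaGYkYqGhYaKkJng393b2dfV09HQzs3LysjGxMG8t7Gqo5yVkIyLjJCVndjX1tTS0c/NzMrJyMfGxcPBvru3sqymoJqWk5KTlpuh0M/OzczKycjGxcTDwsLBv768ubayramkn5yamZqdoabIyMfGxcTDwsHAv7++vb28u7m3tbKvq6ekoaCgoaOmq8HAwL++vr28u7u6urq5ubi4t7W0sq+tqqimpaWmqKuuurm5ubi3t7a2trW1tbW1tbS0s7Kxr66sqqmpqaqsrrGzs7KysrGxsbGxsbGxsbGxsbGwsK+ura2sq6urrK6wsqysrKysrKyrrKysrKysra2tra6tra2trKysrK2tr7Cypaampqampqamp6enqKipqaqqqqurq6urq6usrK2usLGfn6CgoKChoaGioqOjpKWlpqanp6ioqampqqqrrK2ur5mZmpqam5ucnJ2dnp+goKGio6OkpaWmpqeoqKmqq6ytk5OUlJWVlpeXmJmZmpucnZ6fn6ChoqOjpKWlpqeoqaqNjY6Oj5CRkpKTlJWWl5iZmpubnJ2en6ChoqKjpKWmp4WFhoeIiouMjY6PkJGSk5SVlpeYmZqbnJ2en6ChoqOjfHp6e32Ag4aIiYqLjI6PkJGSk5SVl5iZmpqbnJ2en6Bxa2dmaW92fICDhYaIiYqLjY6PkJGTlJWWl5iZmpqbnGZbUElKUl5rdHt/gYOEhYeIiYuMjY6QkZKTlJWWl5iZYFE/LygtPVBib3Z7fX+BgoSFhoiJioyNjo+QkZKTlJVfUDwlFRIdM0tebHN3enx9f4CCg4WGh4mKi4yNjo+QkWBVRS8bDxEhOE9ga3F0dnh6fH1/gIKDhIaHiImKi4yNYFpQQjEjHiQ0Rldjam5xc3V3eHp8fX+AgoOEhYaIiYpdW1dQRjw1NTxHU11kaWxucHJzdXd5enx9f4CBgoSFhllYV1VRTEhGSE1UWl9jZmhqbG5wcnR2d3l6fH1+gIGCVFRUU1JQT05PUVRYW15hY2VnaWttb3FzdXZ4eXp8fX5PT09PTk5OTk9QUlRWWVtdX2JkZmhqbG5wcnN1dnh5ektKSklJSUpKS0xNT1FTVVhaXF5hY2VnaWttb3FydHV2RkVFREREREVGR0hJS01PUlRWWVteYGJlZ2lqbG5vcXJBQEA/Pz8/P0BBQkNFR0lMTlFTVlhbXWBiZGZoamttbjw7Ozo5OTk5Ojs8PT9BQ0ZIS01QU1ZYW11fYWNlZ2hqODc2NTQ0NDQ0NTY3OTs9QEJFSEpNUFNVWFpdX2FjZGY="/>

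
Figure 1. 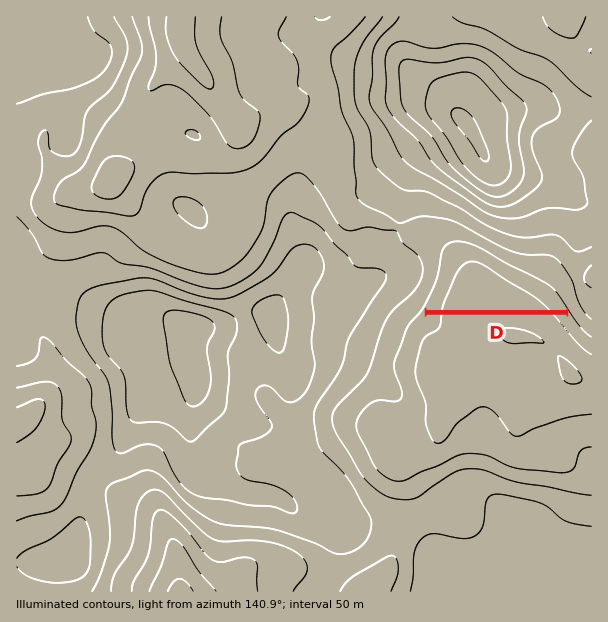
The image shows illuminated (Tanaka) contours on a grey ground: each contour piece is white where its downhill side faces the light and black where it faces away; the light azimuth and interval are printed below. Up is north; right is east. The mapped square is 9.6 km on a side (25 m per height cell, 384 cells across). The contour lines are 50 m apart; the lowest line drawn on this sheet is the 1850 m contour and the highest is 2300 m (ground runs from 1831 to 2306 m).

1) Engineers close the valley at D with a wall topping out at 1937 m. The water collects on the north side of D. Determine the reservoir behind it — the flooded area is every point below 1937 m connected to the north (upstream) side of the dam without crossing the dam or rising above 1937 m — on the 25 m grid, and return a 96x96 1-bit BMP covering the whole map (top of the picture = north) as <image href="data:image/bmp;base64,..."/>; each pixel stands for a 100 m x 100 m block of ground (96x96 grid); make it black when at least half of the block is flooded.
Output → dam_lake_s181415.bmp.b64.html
<image width="96" height="96" href="data:image/bmp;base64,Qk2+BAAAAAAAAD4AAAAoAAAAYAAAAGAAAAABAAEAAAAAAIAEAAATCwAAEwsAAAIAAAAAAAAA////AAAAAAAAAAAAAAAAAAAAAAAAAAAAAAAAAAAAAAAAAAAAAAAAAAAAAAAAAAAAAAAAAAAAAAAAAAAAAAAAAAAAAAAAAAAAAAAAAAAAAAAAAAAAAAAAAAAAAAAAAAAAAAAAAAAAAAAAAAAAAAAAAAAAAAAAAAAAAAAAAAAAAAAAAAAAAAAAAAAAAAAAAAAAAAAAAAAAAAAAAAAAAAAAAAAAAAAAAAAAAAAAAAAAAAAAAAAAAAAAAAAAAAAAAAAAAAAAAAAAAAAAAAAAAAAAAAAAAAAAAAAAAAAAAAAAAAAAAAAAAAAAAAAAAAAAAAAAAAAAAAAAAAAAAAAAAAAAAAAAAAAAAAAAAAAAAAAAAAAAAAAAAAAAAAAAAAAAAAAAAAAAAAAAAAAAAAAAAAAAAAAAAAAAAAAAAAAAAAAAAAAAAAAAAAAAAAAAAAAAAAAAAAAAAAAAAAAAAAAAAAAAAAAAAAAAAAAAAAAAAAAAAAAAAAAAAAAAAAAAAAAAAAAAAAAAAAAAAAAAAAAAAAAAAAAAAAAAAAAAAAAAAAAAAAAAAAAAAAAAAAAAAAAAAAAAAAAAAAAAAAAAAAAAAAAAAAAAAAAAAAAAAAAAAAAAAAAAAAAAAAAAAAAAAAAAAAAAAAAAAAAAAAAAAAAAAAAAAAAAAAAAAAAAAAAAAAAAAAAAAAAAAAAAAAAAAAAAAAAAAAAAAAAAAAAAAAAAAAAAAAAAAAAAAAAAAAAAAAAAAAAAAAAAAAAAAAAAAAAAAAAAAAAAAAf//+AAAAAAAAAAAAf//8AAAAAAAAAAAAP//8AAAAAAAAAAAAP//wAAAAAAAAAAAAP//gAAAAAAAAAAAAH/+AAAAAAAAAAAAAH/4AAAAAAAAAAAAAH/gAAAAAAAAAAAAAD/AAAAAAAAAAAAAAD8AAAAAAAAAAAAAAAgAAAAAAAAAAAAAAAAAAAAAAAAAAAAAAAAAAAAAAAAAAAAAAAAAAAAAAAAAAAAAAAAAAAAAAAAAAAAAAAAAAAAAAAAAAAAAAAAAAAAAAAAAAAAAAAAAAAAAAAAAAAAAAAAAAAAAAAAAAAAAAAAAAAAAAAAAAAAAAAAAAAAAAAAAAAAAAAAAAAAAAAAAAAAAAAAAAAAAAAAAAAAAAAAAAAAAAAAAAAAAAAAAAAAAAAAAAAAAAAAAAAAAAAAAAAAAAAAAAAAAAAAAAAAAAAAAAAAAAAAAAAAAAAAAAAAAAAAAAAAAAAAAAAAAAAAAAAAAAAAAAAAAAAAAAAAAAAAAAAAAAAAAAAAAAAAAAAAAAAAAAAAAAAAAAAAAAAAAAAAAAAAAAAAAAAAAAAAAAAAAAAAAAAAAAAAAAAAAAAAAAAAAAAAAAAAAAAAAAAAAAAAAAAAAAAAAAAAAAAAAAAAAAAAAAAAAAAAAAAAAAAAAAAAAAAAAAAAAAAAAAAAAAAAAAAAAAAAAAAAAAAAAAAAAAAAAAAAAAAAAAAAAAAAAAAAAAAAAAAAAAAAAAAAAAAAAAAAAAAAAAAAAAAAAAAAAAAAAAAAAAAAAAAAAAA="/>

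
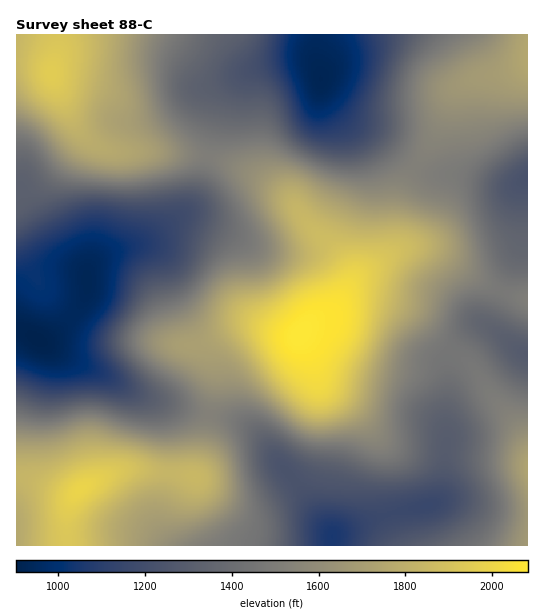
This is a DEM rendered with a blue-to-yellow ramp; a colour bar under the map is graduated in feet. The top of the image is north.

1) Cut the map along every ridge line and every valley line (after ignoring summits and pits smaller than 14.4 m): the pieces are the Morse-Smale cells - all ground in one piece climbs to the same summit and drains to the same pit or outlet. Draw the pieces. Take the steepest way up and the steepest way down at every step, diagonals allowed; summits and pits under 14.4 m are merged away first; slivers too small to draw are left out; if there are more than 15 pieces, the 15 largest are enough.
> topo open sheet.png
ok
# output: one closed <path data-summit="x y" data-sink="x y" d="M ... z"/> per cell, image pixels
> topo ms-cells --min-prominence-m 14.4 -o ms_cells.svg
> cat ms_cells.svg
<path data-summit="299 335" data-sink="38 340" d="M209 157l-10 35-10 16-40 31-30 10-20 9-11 11-1 24-7 14-22 24-18 10 27 17 39 17 31 19 65 20 7 0 2-3 5-28 1-26 4-8 10-10 20-9 15 0 31 7 16-16 17-8 6-6 12-23 0-12-9-17-34-34-16-23-31-21-25-12z"/><path data-summit="299 335" data-sink="333 537" d="M373 301l-15 0-11 2-14 10-20 8-16 16-31-7-20 1-15 8-10 10-5 15 0 19-7 32 24 4 18 10 14 14 14 20 13 14 41 60 8-6 46-17 46-9 6-6 4-11 4-44-2-35 3-14 0-35 3-8-9-6-33-33-11-6z"/><path data-summit="51 73" data-sink="38 340" d="M58 34l-42 1 0 294 23 12 4 0 15-10 22-24 7-14 1-24 11-11 20-9 30-10 40-31 10-16 9-33-5-4-25-2-64-2-11-2-14-8-14-17-24-51 6-20z"/><path data-summit="299 335" data-sink="321 79" d="M306 59l-33 4-28 11-22 25-15 57 50 21 31 21 16 23 28 27 11 15 4 9-1 17 15-16 21-14 10-10 4-13 0-21 3-16 4-12 12-22-37-28-33-19-22-26-3-5 0-11-5-11z"/><path data-summit="51 73" data-sink="321 79" d="M317 34l-258 0-2 19-6 20 24 51 18 19 21 8 47 0 46 6 13-52 8-14 17-17 28-11 33-4 7 3 5 7-2-10z"/><path data-summit="81 489" data-sink="333 537" d="M215 415l-6 1-8 45-7 16-45-7-26 0-25 9-17 10-8 7-5 13-1 36 264 1 0-14-66-89-18-17-14-7z"/><path data-summit="81 489" data-sink="38 340" d="M21 330l-5 1 1 146 14 2 35 15 8 0 24-15 25-9 26 0 42 7 5-2 8-24 5-37-23-4-49-16-31-19-39-17z"/><path data-summit="527 468" data-sink="333 537" d="M453 353l-5 7 0 35-3 14 2 35-4 44-4 11-10 7-42 8-46 17-9 6 1 9 195-1 0-100-15-24-24-28-14-24-10-10z"/><path data-summit="527 56" data-sink="321 79" d="M527 34l-209 0-2 25 5 17 0 11 19 25 15 13 24 12 31 25 7 3 15-24 19-44 8-11 22-9 14-2 19-5 14-7z"/><path data-summit="299 335" data-sink="527 179" d="M417 166l-9 13-7 16-4 20-1 29-9 12 23-9 19 2 14 6 44 30 24 10 16 4 1-119-17 6-10 0-40-11-28-1z"/><path data-summit="299 335" data-sink="527 355" d="M423 247l-24 3-33 20-15 14-14 21-6 7 20-10 30 0 17 5 15 8 29 31 9 7 16-20 7-6 9-2 44 29 1-54-27-9-14-6-44-30z"/><path data-summit="527 56" data-sink="527 179" d="M527 63l-21 10-25 4-22 9-8 11-19 44-16 24 17 9 28 1 40 11 10 0 15-5 2-2z"/><path data-summit="527 468" data-sink="527 355" d="M483 325l-9 2-7 6-15 19 13 7 10 10 14 24 24 28 14 24 1-90-11-6-19-16z"/><path data-summit="81 489" data-sink="17 531" d="M21 477l-5 0 0 68 50 1 1-30 8-21-9-1z"/>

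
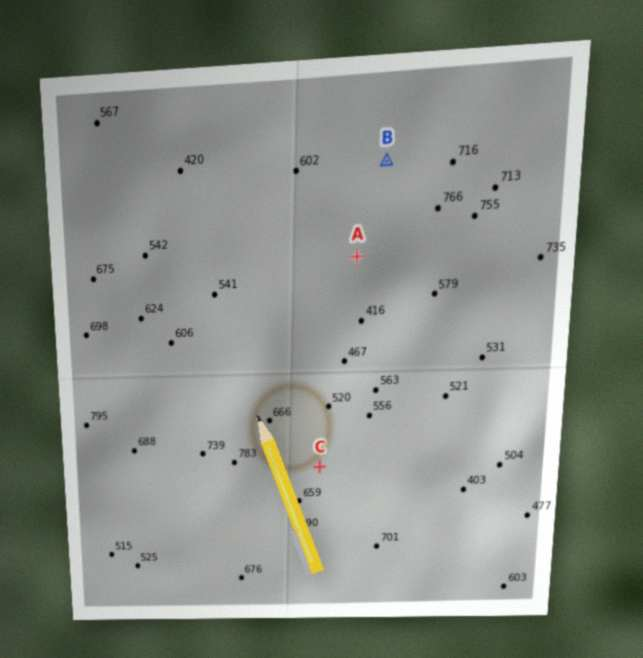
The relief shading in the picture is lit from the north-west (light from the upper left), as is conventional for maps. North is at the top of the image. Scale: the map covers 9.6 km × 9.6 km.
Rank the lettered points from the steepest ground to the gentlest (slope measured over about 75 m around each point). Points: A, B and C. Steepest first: A C B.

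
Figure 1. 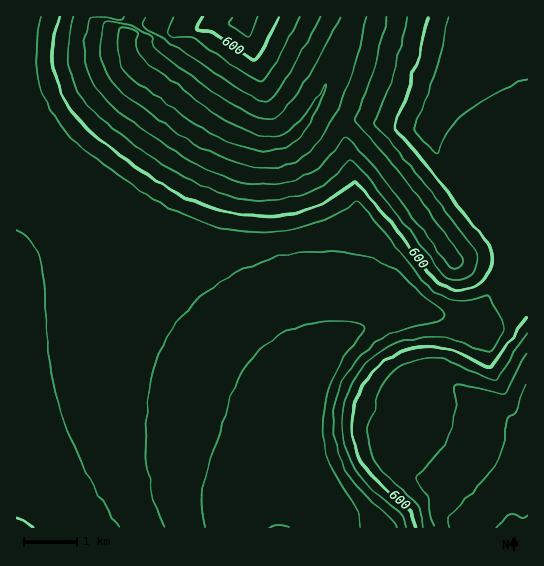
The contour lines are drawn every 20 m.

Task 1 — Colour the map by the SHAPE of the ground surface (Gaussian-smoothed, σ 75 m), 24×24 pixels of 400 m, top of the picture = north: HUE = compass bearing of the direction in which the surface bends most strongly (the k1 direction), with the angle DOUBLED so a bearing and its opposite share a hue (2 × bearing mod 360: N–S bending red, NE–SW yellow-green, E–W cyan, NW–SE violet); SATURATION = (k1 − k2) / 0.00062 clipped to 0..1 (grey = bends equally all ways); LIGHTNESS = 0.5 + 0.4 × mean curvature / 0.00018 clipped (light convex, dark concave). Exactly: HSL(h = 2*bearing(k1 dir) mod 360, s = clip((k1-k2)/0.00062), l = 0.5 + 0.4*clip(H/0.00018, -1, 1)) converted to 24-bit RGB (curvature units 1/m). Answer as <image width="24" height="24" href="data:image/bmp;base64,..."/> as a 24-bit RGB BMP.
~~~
<image width="24" height="24" href="data:image/bmp;base64,Qk32BgAAAAAAADYAAAAoAAAAGAAAABgAAAABABgAAAAAAMAGAAATCwAAEwsAAAAAAAAAAAAAf32AfnyAfnyBfXuBfHyCfH6EfoKGgIaIgouKg4yJhI2HhYuEiImDh4V/hn98gI+AmsK+udTUx5mvRSpHa0tmjIaAaXCAdIyCfn2Afn2BfXyBfHyCfH6DfYGEfoSGf4eGgYiFgYiDg4iBhoeAhoR9hX97iJJ/m8+0h7qviWxvgz9QiTFye3V+hYWBc3qKb4GIfn2AfX2BfX2BfX6CfYCDfoKEfoSEf4WDf4WBgYV/hIV+hYN9hIB7hoB7m8iWebiCYExMUigtZzk8fnBxgYKDgIOEjoR/aXiCfn6BfX6BfX6BfX+CfoGCfoKDfoOCf4OAf4N/goN+g4J+g4B9hH98lJeCsdSXZ3tbQSU+dFVhg4CCgoOEgoSFgYSFjoaFaHiAfn6Bfn6Bfn+BfoCCfoGCfoKCf4KBf4KAgIJ/goJ/goF/g4B+hH9/qKuKwMyLW0pfQTFWhIKFhISGg4WGg4WGgYSGgYCGeYlxfn+Bfn+Bfn+BfoCBfoGBfoGBf4GBf4GAgIGAgYGAgoGAg4GBhIGCrKSMzb6NTEtgM0FYg4SGhYWHhIWHg4SGgG9xdU5EdKZkfn+Bfn+BfoCBfoCBfoGBfoGBf4GBf4GBgIGBgYGCgoGCg4KDhIOEmY+I17Kef2NfKUZEWXZmgYWBg3x7c0tPXSsup9FxY41yfn+AfoCBfoCBfoCBfoGBfoGBf4GBf4GCgIKCgYKCgYKDgoODg4OEh4SFzZ6evn6OWlBkK0UqRU4sSjkpWDQ2kXVrxui0X3RrfoCAfoCAfoCBfoCBfoGBfoGBf4GBf4KCf4KCgIKCgYODgoODgoSEg4SEloiM1qK+wYG5fmKKWlVtV2BxaZOcqtHM6drRYnZtfoCAfoCAfoCAfoGAfoGBfoGBfoGBf4GBf4KBf4KBgIKCgYOCgYOCgoOCg4SDlIaQxJnHv5/XoZfTmqrVo8XYkra3tZKo2qbHfoCAfoCAfoCAfoCAfoCAfoGAfoGAfoGAfoGAf4KAf4KAgIKAgIKAgYOAgoOBg4OBhIOBi4SPjqOuo9XhgYLT0JHVmoKMpIaXfoB/foB/foB/foB/fYB/fYB/fYB/foF/foF/foF+foF+f4F+gIJ/gIJ/gYJ/g4N/g4J/hIqBqtqzU39uKihPcj1V1pWOgn18foB/foB/foB/foB/fYB+fYB+fYB+fYB+fYB9fYF9foKAf4SFf4SFgYJ+gYJ+goJ+g4N+oM6miKSJemdyKAshU04pz813h4J8foB/foB/foB+foB+fYB+fYB+fYB9fYJ/hJqekKu7j6G8jJG4lIy5ppC8qYyviH+BjbCQmcSegn17Kgkja0BfcoZsn9SUgX17foB/foB/foB+foB+foB+fYB+g5qYk8DBhKWqd4KFdXp8c3Z7dHN6enN8lHiUw5y2ttu3hYV+VCVJOBIwg398o9GphJ2FgHt7fn9/fn9/fn9+fn9+f4SCkLiwjLWweoSCeH19dnx9dHl7cXN6c295eW96e3B2tbeKuL+Wd1ZsLAcjf3Z4j7WTlL6ZgXx8gXx8f39/f39/foB+gpGNmMW6gpqVe39+en59eH19dnx9c3h7bnB6cWp4eWp3e29zxdGco5x6LQYidl1tgpaCp9Wug4F9gX19gX19f39/f4B/h6WalMG3gYqJfn9/fH9+e35+eX59d3x9dW1nYFhAYGJIeGdwfHFy0OGuKwgcYzpUfYV8qtm0go+BgX19gX19gX1+f39/h6SQibmhdoB9fH9/gX+AfX9/fH5+em9wSiEgQyIWfGs4MHIlKVFAgnx1xT8giy6OlqbDv9vdi6iOgX5+gX5+gX5+gX5/goqBkMOUcX91cX13dX57fX+AgH6Ab01UMg8Ud1FRiYN/rLSRi6iLIVJMU3Jul3imi5StgoiVm4iFrpKLgH5+gX5/gX5/gX5/mrSNfZd2bnxubHtvbXx0c3x6VygyRRokgHV1hIF/h4KAus+lg4yHcYCBGD1Bfn56f357gH58gX98vZ6Sg4B/gH9/gX9/gX+AsMGSeX9wc3xsbHpnX3VgOBUqazlFfn98gYF/g4F/jIuCu9OogIOEgIKDKVBZVm5zf398gH98gH99qJOIm4yFgH9/gH+AgX+Av8KRfH1xenxtd3poXGdRLRJGli4thI9AYnZYfoB5nq6NpbuVgIGDgIGCa3h9IEBMf398gH99gH99iIN/t5+QgH+AgH+AgH+AwraTfnxzd2lcOh8SQwYAAGWRyvD629nyta3jmZnS2Oveoo2TgICCgICCf4CCHTpJc3t8f399f399gH99uaORg4GAgH+AgH+A"/>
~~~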